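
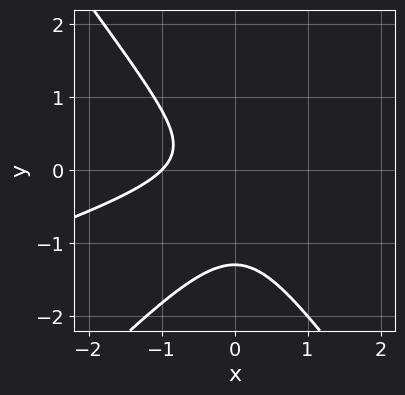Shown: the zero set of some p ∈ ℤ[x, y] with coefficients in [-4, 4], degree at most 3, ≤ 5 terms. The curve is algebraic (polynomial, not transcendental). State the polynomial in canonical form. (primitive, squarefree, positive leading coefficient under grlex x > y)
1. deg p = 3. No degree-2 curve has this shape.
2. From the axis intercepts and sections: it meets the x-axis at x = -1 (among the integer gridlines).
3. Putting this together gives p.

x^3 - 3*x^2*y + 2*y^3 + 2*y^2 + 1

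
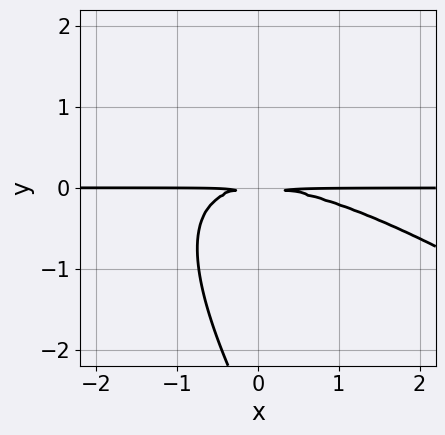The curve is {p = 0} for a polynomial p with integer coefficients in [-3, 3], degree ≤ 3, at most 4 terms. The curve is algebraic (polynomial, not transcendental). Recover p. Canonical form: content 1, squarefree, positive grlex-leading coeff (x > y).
x^2*y + 2*x*y^2 + y^3 + 3*y^2

1. Degree: the shape is more complex than any degree-2 curve, so deg p = 3.
2. Observable constraints: the visible x-axis segment lies entirely on the curve.
3. Assembling these constraints gives the stated polynomial.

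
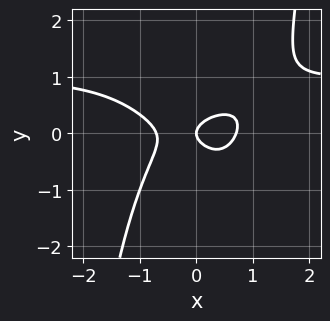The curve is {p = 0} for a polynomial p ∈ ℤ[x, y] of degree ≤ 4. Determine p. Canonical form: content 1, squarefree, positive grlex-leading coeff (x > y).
First, deg p = 4.
Then, against the integer gridlines: it meets the x-axis at x = 0 (among the integer gridlines); it crosses the y-axis at the gridline y = 0.
Finally, these observations pin down the coefficients.

2*x^3*y - 2*x^3 - 3*y^2 + x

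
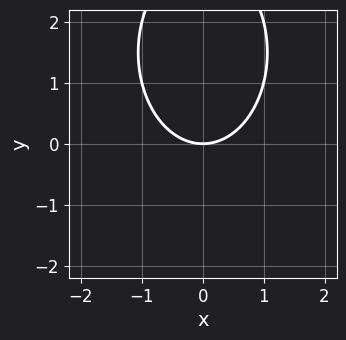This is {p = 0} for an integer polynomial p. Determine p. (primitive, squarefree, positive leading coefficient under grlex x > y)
2*x^2 + y^2 - 3*y

1. The degree is 2 — the shape is more complex than any degree-1 curve.
2. Symmetries: mirror symmetry x ↦ −x ⇒ only even powers of x.
3. Reading off the gridlines: one y-axis crossing is at y = 0; one x-axis crossing is at x = 0.
4. Fitting integer coefficients to these (and the overall shape) gives p.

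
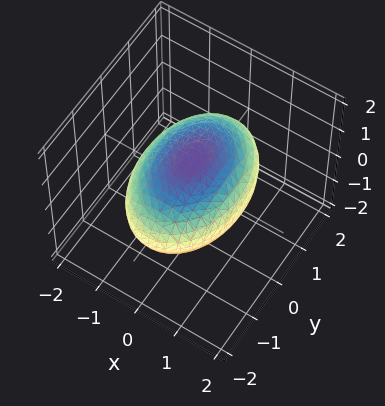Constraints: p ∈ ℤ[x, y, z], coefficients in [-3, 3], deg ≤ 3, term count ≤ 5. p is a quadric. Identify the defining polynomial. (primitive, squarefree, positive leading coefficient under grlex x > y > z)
2*x^2 + y^2 + 3*z^2 - 3

(a) The degree is 2 — a closed, bounded, convex surface; a quadric.
(b) Symmetries: the z ↦ −z reflection is a symmetry, so z appears only in even powers; the x ↦ −x reflection is a symmetry, so x appears only in even powers; it's symmetric under y → −y, forcing even powers of y.
(c) From the axis intercepts and sections: the z-axis gridline crossings are at z ∈ {-1, 1}.
(d) Assembling these constraints gives the stated polynomial.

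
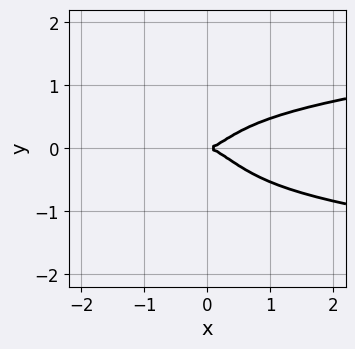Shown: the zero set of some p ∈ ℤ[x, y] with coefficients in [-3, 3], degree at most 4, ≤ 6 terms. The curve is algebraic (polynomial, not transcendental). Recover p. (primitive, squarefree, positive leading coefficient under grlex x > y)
First, the degree is 4 — no degree-3 curve has this shape.
Then, checking where it meets the axes: it crosses the x-axis at the gridline x = 0; it meets the y-axis at y = 0 (among the integer gridlines).
Finally, putting this together gives p.

3*x^2*y^2 + x*y^3 - x^3 + y^2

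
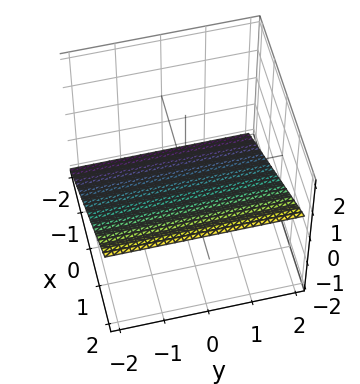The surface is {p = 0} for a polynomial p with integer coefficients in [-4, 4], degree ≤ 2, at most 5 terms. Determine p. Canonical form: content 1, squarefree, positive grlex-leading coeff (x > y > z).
2*x - 3*z - 2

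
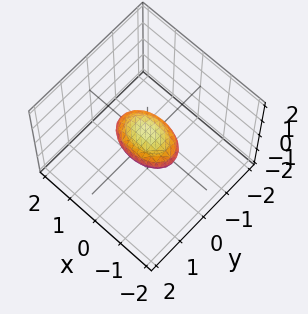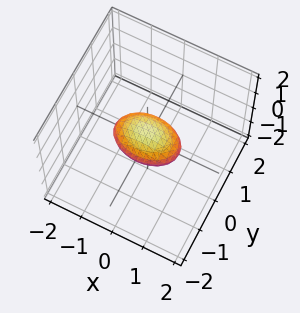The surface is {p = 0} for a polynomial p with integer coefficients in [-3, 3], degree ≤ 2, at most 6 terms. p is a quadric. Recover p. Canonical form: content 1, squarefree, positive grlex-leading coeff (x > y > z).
x^2 + 2*y^2 + 3*z^2 - 1

1. Degree: a closed, bounded, convex surface; a quadric, so deg p = 2.
2. Symmetries: it's symmetric under x → −x, forcing even powers of x; the y ↦ −y reflection is a symmetry, so y appears only in even powers; mirror symmetry z ↦ −z ⇒ only even powers of z.
3. From the axis intercepts and sections: the x-axis gridline crossings are at x ∈ {-1, 1}.
4. These observations pin down the coefficients.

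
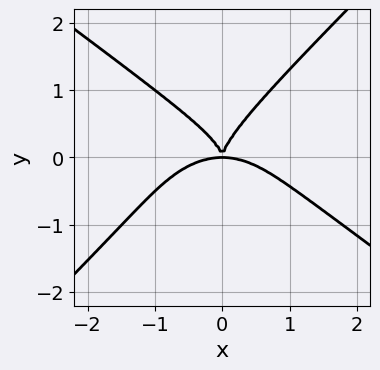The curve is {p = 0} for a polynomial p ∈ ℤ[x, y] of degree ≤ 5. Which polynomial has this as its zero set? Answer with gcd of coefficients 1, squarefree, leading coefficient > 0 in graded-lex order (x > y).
deg p = 4. The shape is more complex than any degree-3 curve.
Reading off the gridlines: one x-axis crossing is at x = 0; it crosses the y-axis at the gridline y = 0.
Together with the visible shape, these determine p as stated.

x^4 + x*y^3 - 2*y^4 + 2*x^2*y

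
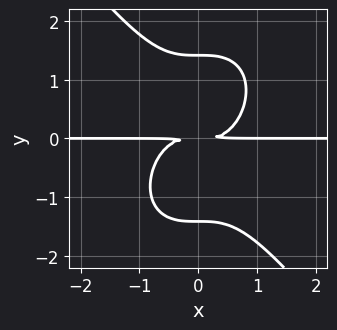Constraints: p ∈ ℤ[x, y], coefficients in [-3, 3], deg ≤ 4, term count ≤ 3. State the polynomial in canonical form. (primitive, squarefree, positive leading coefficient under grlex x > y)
1. Degree: no degree-3 curve has this shape, so deg p = 4.
2. From the visible intercepts: every point of the x-axis in the box is on the curve.
3. These observations pin down the coefficients.

2*x^3*y + y^4 - 2*y^2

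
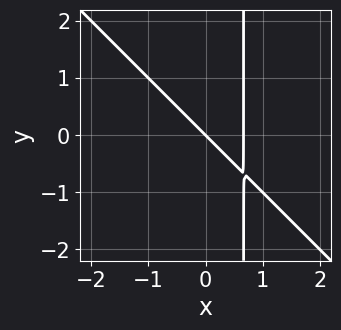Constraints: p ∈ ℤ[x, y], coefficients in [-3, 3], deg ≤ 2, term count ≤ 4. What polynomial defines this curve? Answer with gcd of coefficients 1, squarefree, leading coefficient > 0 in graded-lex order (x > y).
3*x^2 + 3*x*y - 2*x - 2*y

deg p = 2.
From the axis intercepts and sections: it meets the y-axis at y = 0 (among the integer gridlines); it meets the x-axis at x = 0 (among the integer gridlines).
Matching integer coefficients to the picture gives p.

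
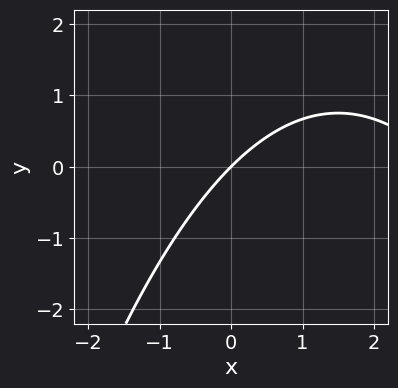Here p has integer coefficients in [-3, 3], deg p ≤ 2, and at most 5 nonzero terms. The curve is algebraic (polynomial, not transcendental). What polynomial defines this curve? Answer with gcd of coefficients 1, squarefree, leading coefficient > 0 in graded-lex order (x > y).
x^2 - 3*x + 3*y

(a) The degree is 2 — a generic line meets the curve in up to 2 points.
(b) Observable constraints: it crosses the x-axis at the gridline x = 0; one y-axis crossing is at y = 0.
(c) These observations pin down the coefficients.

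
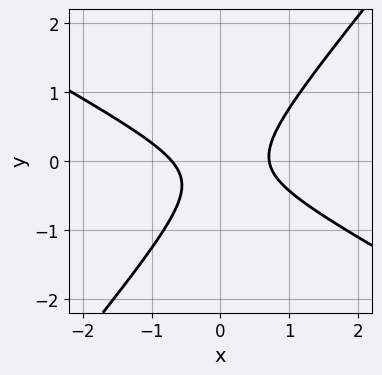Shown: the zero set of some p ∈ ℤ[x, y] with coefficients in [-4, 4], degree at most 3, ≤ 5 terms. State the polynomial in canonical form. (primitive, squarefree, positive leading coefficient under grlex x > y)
(a) deg p = 2. The shape is more complex than any degree-1 curve.
(b) Checking where it meets the axes: it misses every integer gridline on the y-axis.
(c) Matching integer coefficients to the picture gives p.

2*x^2 + 2*x*y - 3*y^2 - y - 1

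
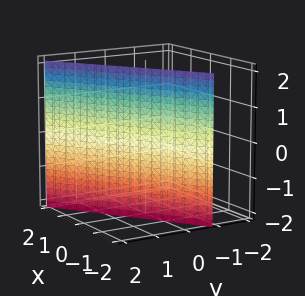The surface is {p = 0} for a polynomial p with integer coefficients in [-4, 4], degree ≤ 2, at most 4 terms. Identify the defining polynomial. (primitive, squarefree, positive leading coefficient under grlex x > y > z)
(a) Degree: the surface is flat (a plane), so deg p = 1.
(b) Checking where it meets the axes: it misses every integer gridline on the z-axis; it crosses the x-axis at the gridline x = -1.
(c) Solving for integer coefficients yields p as stated.

2*x - 3*y + 2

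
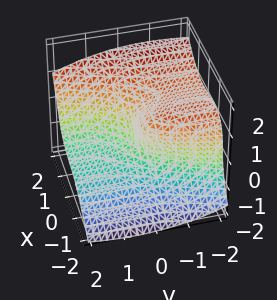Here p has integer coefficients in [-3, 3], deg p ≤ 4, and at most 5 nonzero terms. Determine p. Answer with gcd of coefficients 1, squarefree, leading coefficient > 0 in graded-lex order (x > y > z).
2*x^3 - y^2*z - 3*z^3 - 2*x*z - 3*y

First, degree: no degree-2 surface has this shape, so deg p = 3.
Next, from the visible intercepts: it crosses the y-axis at the gridline y = 0; it crosses the z-axis at the gridline z = 0.
Finally, fitting integer coefficients to these (and the overall shape) gives p.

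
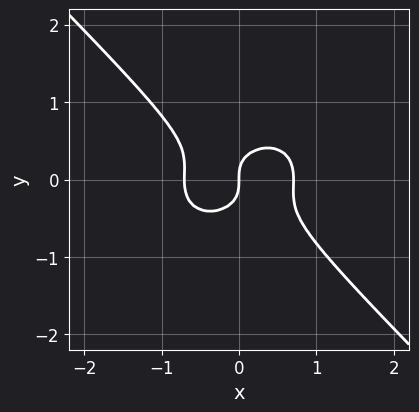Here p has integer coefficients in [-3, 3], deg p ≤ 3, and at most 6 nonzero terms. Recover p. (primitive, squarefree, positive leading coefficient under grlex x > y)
1. The degree is 3 — the shape is more complex than any degree-2 curve.
2. Against the integer gridlines: one y-axis crossing is at y = 0; it crosses the x-axis at the gridline x = 0.
3. Putting this together gives p.

2*x^3 + x*y^2 + 3*y^3 - x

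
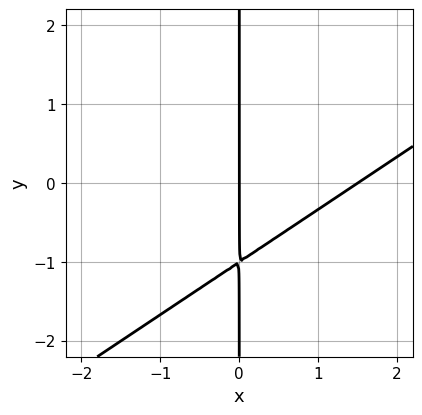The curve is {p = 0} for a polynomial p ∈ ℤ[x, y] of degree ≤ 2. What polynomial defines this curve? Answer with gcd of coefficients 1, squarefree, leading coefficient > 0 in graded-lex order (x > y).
(a) The degree is 2 — the shape is more complex than any degree-1 curve.
(b) Observable constraints: one x-axis crossing is at x = 0; every point of the y-axis in the box is on the curve.
(c) Fitting integer coefficients to these (and the overall shape) gives p.

2*x^2 - 3*x*y - 3*x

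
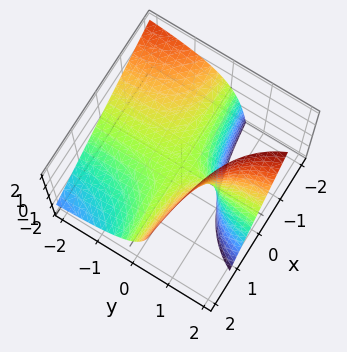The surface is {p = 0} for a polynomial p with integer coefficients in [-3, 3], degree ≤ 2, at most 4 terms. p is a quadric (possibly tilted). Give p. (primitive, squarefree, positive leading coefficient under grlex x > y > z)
x*y + y*z - z

(a) The degree is 2 — the shape is more complex than any degree-1 surface.
(b) Checking where it meets the axes: it crosses the z-axis at the gridline z = 0; every point of the x-axis in the box is on the surface; the visible y-axis segment lies entirely on the surface.
(c) Fitting integer coefficients to these (and the overall shape) gives p.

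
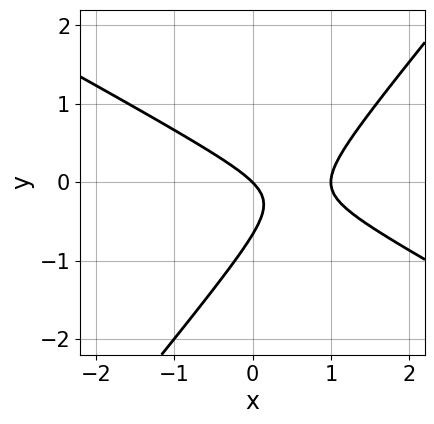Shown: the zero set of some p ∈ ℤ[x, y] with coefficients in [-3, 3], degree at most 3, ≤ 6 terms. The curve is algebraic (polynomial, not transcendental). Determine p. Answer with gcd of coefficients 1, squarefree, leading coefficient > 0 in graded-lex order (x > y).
First, degree: the shape is more complex than any degree-1 curve, so deg p = 2.
Next, checking where it meets the axes: one y-axis crossing is at y = 0; the x-axis gridline crossings are at x ∈ {0, 1}.
Finally, matching integer coefficients to the picture gives p.

2*x^2 + 2*x*y - 3*y^2 - 2*x - 2*y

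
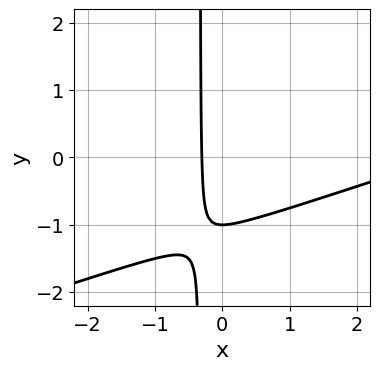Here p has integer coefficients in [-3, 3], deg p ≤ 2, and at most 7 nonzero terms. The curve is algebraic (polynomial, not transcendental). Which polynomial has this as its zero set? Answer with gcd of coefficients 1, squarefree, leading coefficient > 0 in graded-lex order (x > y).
x^2 - 3*x*y - 3*x - y - 1

(a) Degree: the shape is more complex than any degree-1 curve, so deg p = 2.
(b) Reading off the gridlines: it crosses the y-axis at the gridline y = -1.
(c) Fitting integer coefficients to these (and the overall shape) gives p.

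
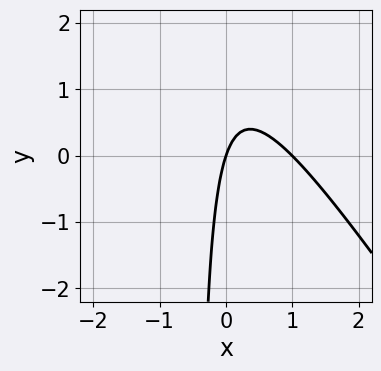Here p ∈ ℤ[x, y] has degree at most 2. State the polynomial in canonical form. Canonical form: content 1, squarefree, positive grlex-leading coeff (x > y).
3*x^2 + 2*x*y - 3*x + y

1. The degree is 2 — the shape is more complex than any degree-1 curve.
2. Checking where it meets the axes: it meets the y-axis at y = 0 (among the integer gridlines); the x-axis gridline crossings are at x ∈ {0, 1}.
3. Fitting integer coefficients to these (and the overall shape) gives p.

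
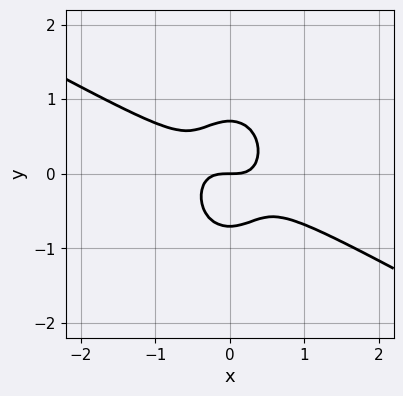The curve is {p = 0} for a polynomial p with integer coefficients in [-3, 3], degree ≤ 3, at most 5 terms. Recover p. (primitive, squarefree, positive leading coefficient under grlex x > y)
2*x^3 + 3*x^2*y + 2*y^3 - y

1. Degree: the shape is more complex than any degree-2 curve, so deg p = 3.
2. From the axis intercepts and sections: it crosses the y-axis at the gridline y = 0; one x-axis crossing is at x = 0.
3. The integer polynomial consistent with all of this is the stated p.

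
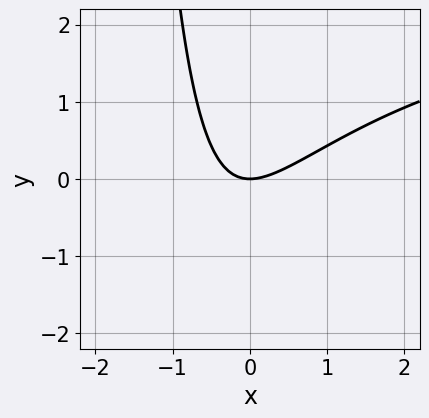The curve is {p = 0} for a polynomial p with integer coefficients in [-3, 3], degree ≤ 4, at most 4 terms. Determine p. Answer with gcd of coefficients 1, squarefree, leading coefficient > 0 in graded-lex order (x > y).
x^2*y - 3*x^2 + 3*x*y + 3*y

(a) The degree is 3 — a generic line meets the curve in up to 3 points.
(b) From the visible intercepts: one x-axis crossing is at x = 0; it crosses the y-axis at the gridline y = 0.
(c) Matching integer coefficients to the picture gives p.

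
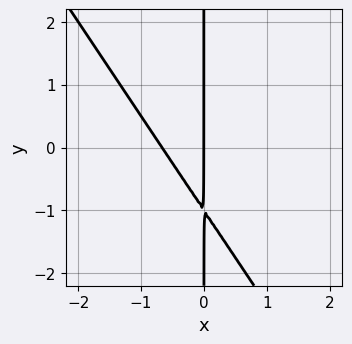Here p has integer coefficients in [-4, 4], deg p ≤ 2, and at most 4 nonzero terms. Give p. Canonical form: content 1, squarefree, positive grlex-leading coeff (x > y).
First, deg p = 2. The shape is more complex than any degree-1 curve.
Next, from the axis intercepts and sections: the visible y-axis segment lies entirely on the curve; it crosses the x-axis at the gridline x = 0.
Finally, together with the visible shape, these determine p as stated.

3*x^2 + 2*x*y + 2*x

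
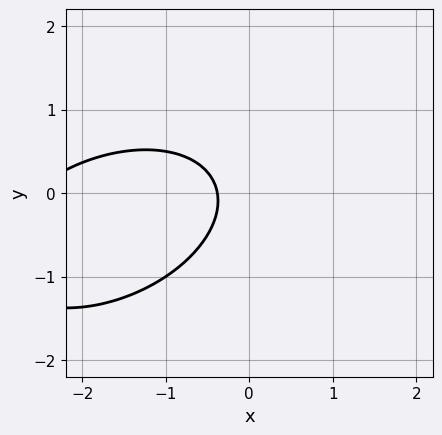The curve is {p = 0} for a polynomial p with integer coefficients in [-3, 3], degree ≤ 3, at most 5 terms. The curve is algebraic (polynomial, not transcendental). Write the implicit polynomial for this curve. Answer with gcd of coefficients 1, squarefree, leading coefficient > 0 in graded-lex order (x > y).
x^2 - x*y + 2*y^2 + 3*x + 1

(a) The degree is 2 — the shape is more complex than any degree-1 curve.
(b) From the axis intercepts and sections: the curve avoids every integer y-axis point in the box.
(c) Putting this together gives p.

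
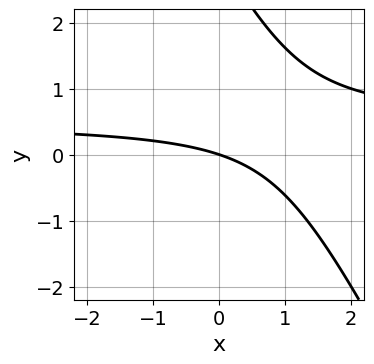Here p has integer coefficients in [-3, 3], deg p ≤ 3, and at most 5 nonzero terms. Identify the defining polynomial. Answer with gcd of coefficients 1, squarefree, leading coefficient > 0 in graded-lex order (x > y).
(a) The degree is 2 — no degree-1 curve has this shape.
(b) Reading off the gridlines: it meets the y-axis at y = 0 (among the integer gridlines); it crosses the x-axis at the gridline x = 0.
(c) Matching integer coefficients to the picture gives p.

2*x*y + y^2 - x - 3*y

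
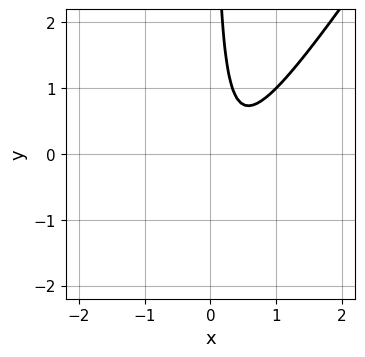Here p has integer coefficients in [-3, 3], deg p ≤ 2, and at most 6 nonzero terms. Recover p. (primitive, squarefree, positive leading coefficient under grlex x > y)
(a) The degree is 2 — a generic line meets the curve in up to 2 points.
(b) From the axis intercepts and sections: no x-intercept at any integer in the box; it misses every integer gridline on the y-axis.
(c) Solving for integer coefficients yields p as stated.

3*x^2 - 2*x*y - 2*x + 1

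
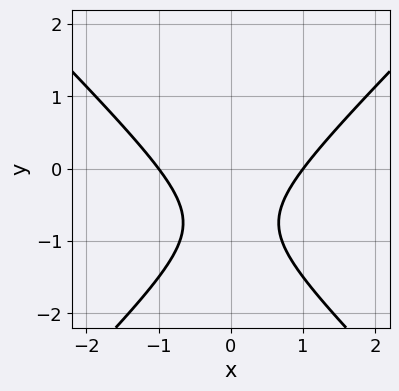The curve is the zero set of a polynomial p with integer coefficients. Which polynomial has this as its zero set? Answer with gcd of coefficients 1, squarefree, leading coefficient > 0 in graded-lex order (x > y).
2*x^2 - 2*y^2 - 3*y - 2

deg p = 2.
Symmetries: it's symmetric under x → −x, forcing even powers of x.
From the axis intercepts and sections: no y-intercept at any integer in the box; the x-axis gridline crossings are at x ∈ {-1, 1}.
Together with the visible shape, these determine p as stated.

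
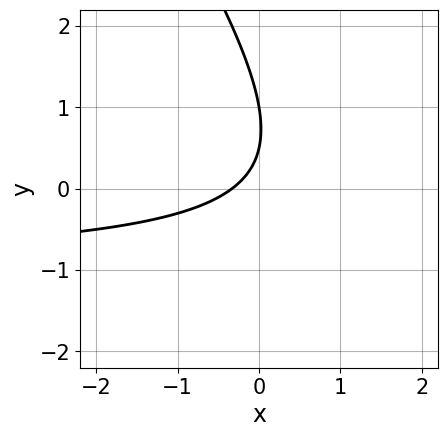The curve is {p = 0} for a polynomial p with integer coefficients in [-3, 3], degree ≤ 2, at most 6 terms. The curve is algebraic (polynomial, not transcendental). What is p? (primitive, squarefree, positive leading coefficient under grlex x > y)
(a) deg p = 2. The shape is more complex than any degree-1 curve.
(b) From the visible intercepts: it crosses the y-axis at the gridline y = 1.
(c) Together with the visible shape, these determine p as stated.

3*x*y + 2*y^2 + 3*x - 3*y + 1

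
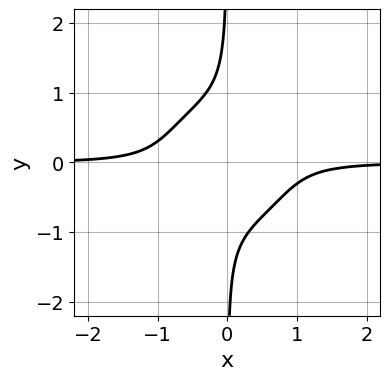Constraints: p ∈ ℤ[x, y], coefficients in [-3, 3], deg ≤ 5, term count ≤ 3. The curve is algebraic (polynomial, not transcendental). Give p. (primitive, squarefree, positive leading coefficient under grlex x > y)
3*x^3*y + 3*x*y^3 + 1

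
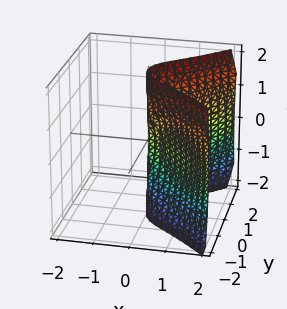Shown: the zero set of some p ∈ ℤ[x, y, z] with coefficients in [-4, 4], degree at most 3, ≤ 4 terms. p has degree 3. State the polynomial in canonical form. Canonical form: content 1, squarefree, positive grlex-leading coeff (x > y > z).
1. deg p = 3. The shape is more complex than any degree-2 surface.
2. From the visible intercepts: one x-axis crossing is at x = 0; one y-axis crossing is at y = 0; every point of the z-axis in the box is on the surface.
3. These observations pin down the coefficients.

3*x^3 - 2*x*y^2 + x*z^2 - 3*y^2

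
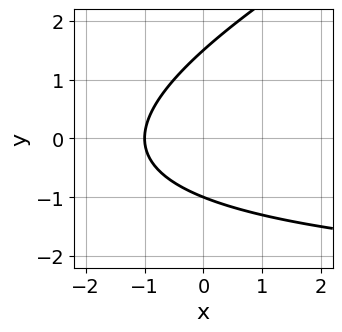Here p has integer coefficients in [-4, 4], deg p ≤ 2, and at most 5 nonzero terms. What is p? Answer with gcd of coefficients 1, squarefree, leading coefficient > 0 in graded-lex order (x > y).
x*y - 2*y^2 + 3*x + y + 3

The degree is 2 — the shape is more complex than any degree-1 curve.
Reading off the gridlines: one x-axis crossing is at x = -1; one y-axis crossing is at y = -1.
Together with the visible shape, these determine p as stated.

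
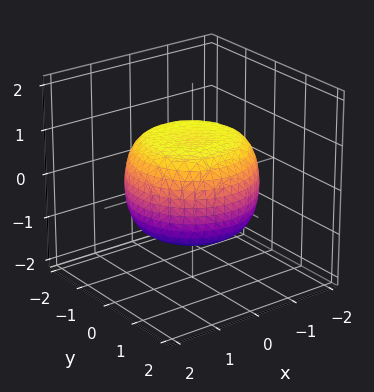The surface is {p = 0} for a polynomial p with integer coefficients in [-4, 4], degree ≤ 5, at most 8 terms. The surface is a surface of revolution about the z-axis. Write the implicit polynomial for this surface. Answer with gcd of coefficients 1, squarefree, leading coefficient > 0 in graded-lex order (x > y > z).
x^4 + 2*x^2*y^2 + y^4 - x^2 - y^2 + 2*z^2 - 2

First, the degree is 4 — no degree-3 surface has this shape.
Then, symmetries: rotational symmetry about the z-axis ⇒ p depends on x, y only through x² + y².
Then, from the visible intercepts: among the integer gridlines, it crosses the z-axis at z ∈ {-1, 1}; a circular section at z = 1 has radius exactly 1.
Finally, assembling these constraints gives the stated polynomial.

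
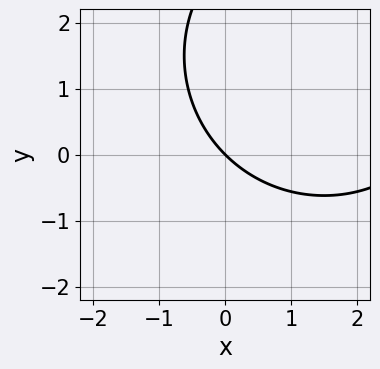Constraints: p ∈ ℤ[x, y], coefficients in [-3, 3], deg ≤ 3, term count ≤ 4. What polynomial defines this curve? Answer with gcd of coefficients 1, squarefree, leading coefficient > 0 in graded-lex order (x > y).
x^2 + y^2 - 3*x - 3*y

deg p = 2. A generic line meets the curve in up to 2 points.
Reading off the gridlines: it crosses the y-axis at the gridline y = 0; it meets the x-axis at x = 0 (among the integer gridlines).
The integer polynomial consistent with all of this is the stated p.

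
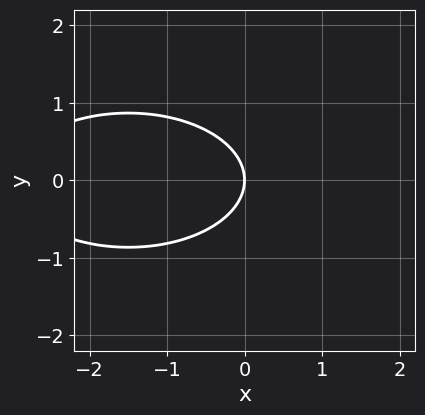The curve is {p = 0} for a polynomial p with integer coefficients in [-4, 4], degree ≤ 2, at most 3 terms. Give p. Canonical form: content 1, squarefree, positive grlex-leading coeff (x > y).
Degree: no degree-1 curve has this shape, so deg p = 2.
Symmetries: it's symmetric under y → −y, forcing even powers of y.
Observable constraints: it meets the x-axis at x = 0 (among the integer gridlines); it meets the y-axis at y = 0 (among the integer gridlines).
The integer polynomial consistent with all of this is the stated p.

x^2 + 3*y^2 + 3*x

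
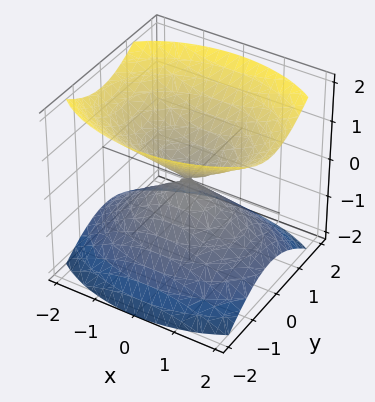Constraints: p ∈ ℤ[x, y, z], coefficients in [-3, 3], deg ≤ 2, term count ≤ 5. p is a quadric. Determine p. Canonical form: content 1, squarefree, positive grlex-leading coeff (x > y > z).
x^2 + 2*y^2 - 2*z^2

First, I count 2 distinct pieces. Treating them together as one polynomial.
Then, deg p = 2. Two nappes meeting at a single point; a quadric.
Next, symmetries: the x ↦ −x reflection is a symmetry, so x appears only in even powers; mirror symmetry y ↦ −y ⇒ only even powers of y; it's symmetric under z → −z, forcing even powers of z.
Then, from the visible intercepts: it meets the z-axis at z = 0 (among the integer gridlines); one y-axis crossing is at y = 0.
Finally, together with the visible shape, these determine p as stated.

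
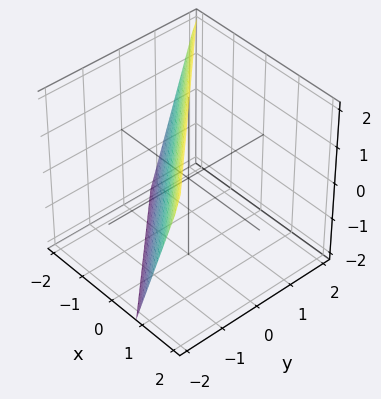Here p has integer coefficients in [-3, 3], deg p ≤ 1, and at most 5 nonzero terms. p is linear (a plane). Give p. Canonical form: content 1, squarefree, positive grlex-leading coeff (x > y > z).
deg p = 1. Every cross-section is a straight line — this is a plane.
Against the integer gridlines: it crosses the z-axis at the gridline z = 2.
The integer polynomial consistent with all of this is the stated p.

3*x + 3*y - z + 2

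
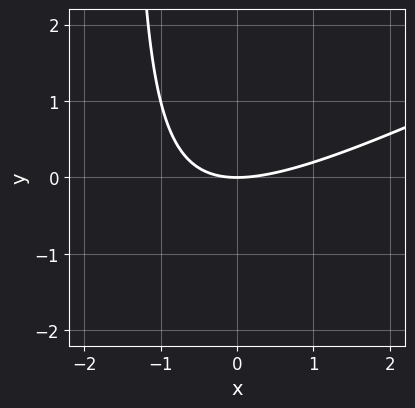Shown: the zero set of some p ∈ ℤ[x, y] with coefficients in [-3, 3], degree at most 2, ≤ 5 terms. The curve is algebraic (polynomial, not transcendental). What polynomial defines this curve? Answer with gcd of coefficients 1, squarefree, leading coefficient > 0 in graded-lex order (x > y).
(a) deg p = 2. The shape is more complex than any degree-1 curve.
(b) Reading off the gridlines: it meets the x-axis at x = 0 (among the integer gridlines); it meets the y-axis at y = 0 (among the integer gridlines).
(c) Solving for integer coefficients yields p as stated.

x^2 - 2*x*y - 3*y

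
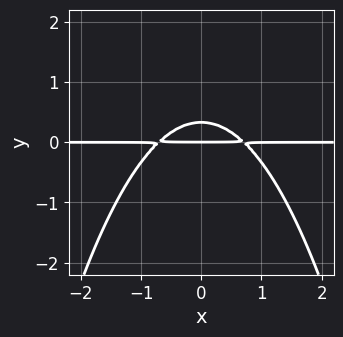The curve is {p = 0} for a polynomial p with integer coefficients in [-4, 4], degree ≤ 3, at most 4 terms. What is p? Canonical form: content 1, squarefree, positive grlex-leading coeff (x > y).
2*x^2*y + 3*y^2 - y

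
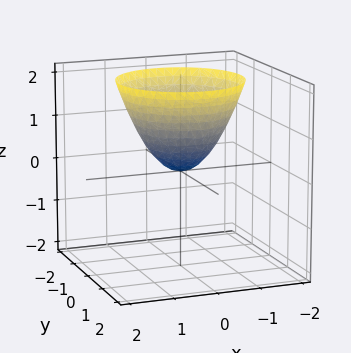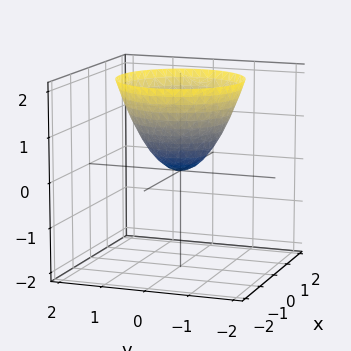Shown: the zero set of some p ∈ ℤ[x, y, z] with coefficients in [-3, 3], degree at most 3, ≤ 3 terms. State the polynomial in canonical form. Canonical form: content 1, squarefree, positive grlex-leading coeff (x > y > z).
First, the degree is 2 — a paraboloid; a quadric.
Next, by symmetry, the z-axis is an axis of rotation, so x and y enter only as x² + y².
Next, against the integer gridlines: it meets the z-axis at z = 0 (among the integer gridlines); it meets the x-axis at x = 0 (among the integer gridlines); a circular section at z = 2 has radius between 1 and 2.
Finally, these observations pin down the coefficients.

x^2 + y^2 - z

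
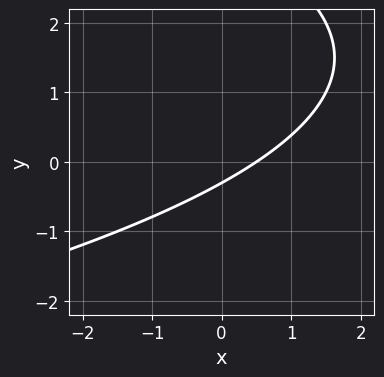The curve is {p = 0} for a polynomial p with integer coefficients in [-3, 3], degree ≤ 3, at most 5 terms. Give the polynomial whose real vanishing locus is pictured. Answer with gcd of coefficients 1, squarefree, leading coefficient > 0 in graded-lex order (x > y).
y^2 + 2*x - 3*y - 1

deg p = 2.
Solving for integer coefficients yields p as stated.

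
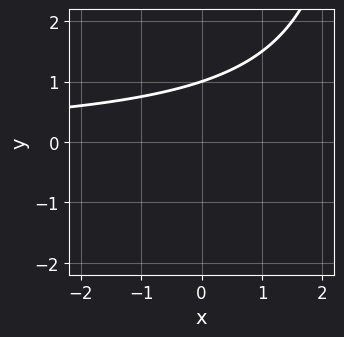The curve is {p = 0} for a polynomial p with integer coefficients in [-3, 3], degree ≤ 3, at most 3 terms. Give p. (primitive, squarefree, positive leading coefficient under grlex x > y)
x*y - 3*y + 3

(a) The degree is 2 — a generic line meets the curve in up to 2 points.
(b) From the visible intercepts: the curve avoids every integer x-axis point in the box; it meets the y-axis at y = 1 (among the integer gridlines).
(c) These observations pin down the coefficients.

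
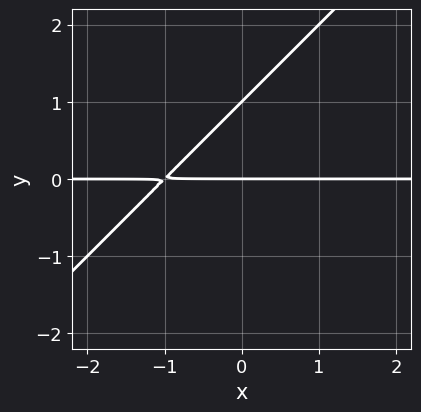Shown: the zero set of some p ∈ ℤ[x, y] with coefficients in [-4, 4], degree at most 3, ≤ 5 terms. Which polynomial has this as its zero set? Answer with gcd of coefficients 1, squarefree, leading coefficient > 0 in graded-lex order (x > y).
First, the degree is 2 — a generic line meets the curve in up to 2 points.
Then, against the integer gridlines: the y-axis gridline crossings are at y ∈ {0, 1}; the visible x-axis segment lies entirely on the curve.
Finally, together with the visible shape, these determine p as stated.

x*y - y^2 + y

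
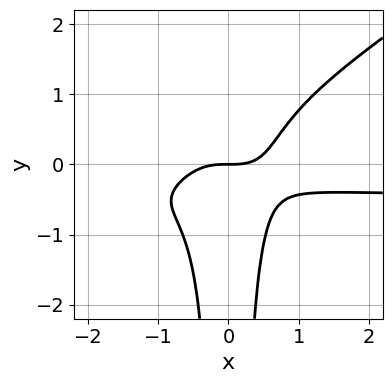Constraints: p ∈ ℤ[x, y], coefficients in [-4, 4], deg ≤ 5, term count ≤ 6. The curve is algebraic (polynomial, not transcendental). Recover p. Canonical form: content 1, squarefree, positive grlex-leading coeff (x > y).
1. deg p = 4. No degree-3 curve has this shape.
2. From the visible intercepts: it crosses the y-axis at the gridline y = 0; one x-axis crossing is at x = 0.
3. These observations pin down the coefficients.

2*x^3*y - 3*x^2*y^2 + x^3 - y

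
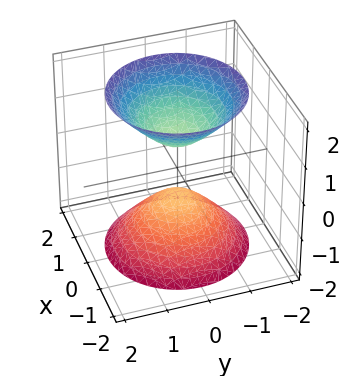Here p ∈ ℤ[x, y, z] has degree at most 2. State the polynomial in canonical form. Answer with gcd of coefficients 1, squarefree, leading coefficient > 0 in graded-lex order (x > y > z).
There are 2 components.
deg p = 2.
Symmetries: rotational symmetry about the z-axis ⇒ p depends on x, y only through x² + y².
From the axis intercepts and sections: the surface avoids every integer y-axis point in the box; it misses every integer gridline on the x-axis; a circular section at z = -2 has radius between 1 and 2.
These observations pin down the coefficients.

3*x^2 + 3*y^2 - 2*z^2 + 1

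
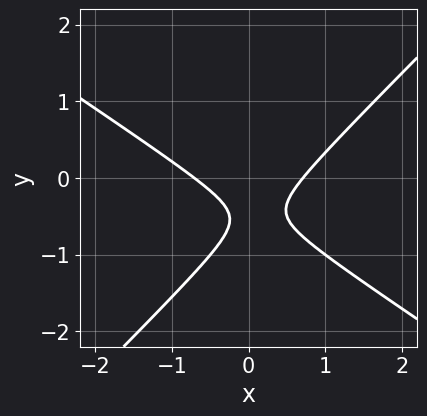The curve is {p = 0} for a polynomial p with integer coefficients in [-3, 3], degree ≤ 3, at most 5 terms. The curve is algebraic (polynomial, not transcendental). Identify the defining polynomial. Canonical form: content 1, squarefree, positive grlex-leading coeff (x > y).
2*x^2 + x*y - 3*y^2 - 3*y - 1

deg p = 2. No degree-1 curve has this shape.
From the visible intercepts: no y-intercept at any integer in the box.
Matching integer coefficients to the picture gives p.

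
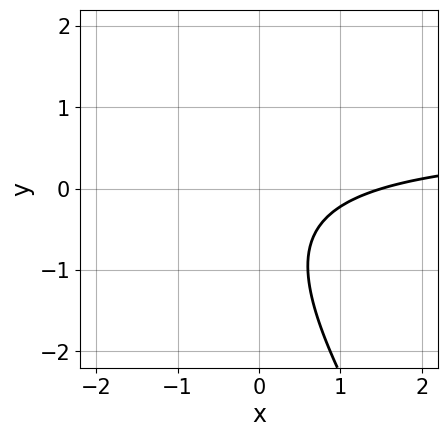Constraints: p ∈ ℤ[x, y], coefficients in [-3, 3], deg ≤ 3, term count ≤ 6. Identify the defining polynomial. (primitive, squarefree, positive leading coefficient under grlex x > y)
The degree is 2 — no degree-1 curve has this shape.
Reading off the gridlines: no y-intercept at any integer in the box.
Fitting integer coefficients to these (and the overall shape) gives p.

3*x*y + 2*y^2 - 2*x + 2*y + 3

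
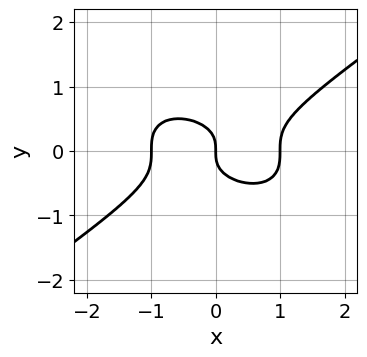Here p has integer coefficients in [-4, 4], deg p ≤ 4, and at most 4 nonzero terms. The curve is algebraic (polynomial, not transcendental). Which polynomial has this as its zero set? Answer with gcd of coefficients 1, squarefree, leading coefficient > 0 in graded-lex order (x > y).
x^3 - 3*y^3 - x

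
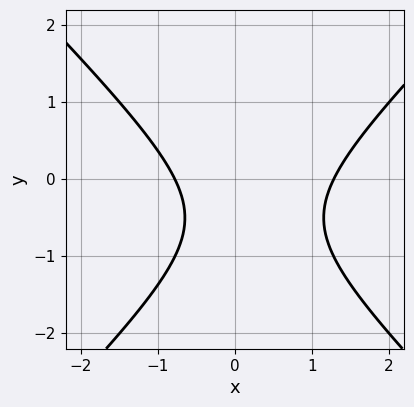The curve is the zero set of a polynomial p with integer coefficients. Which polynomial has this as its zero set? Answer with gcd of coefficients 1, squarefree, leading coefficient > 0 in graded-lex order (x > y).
First, the degree is 2 — the shape is more complex than any degree-1 curve.
Next, against the integer gridlines: no y-intercept at any integer in the box.
Finally, fitting integer coefficients to these (and the overall shape) gives p.

2*x^2 - 2*y^2 - x - 2*y - 2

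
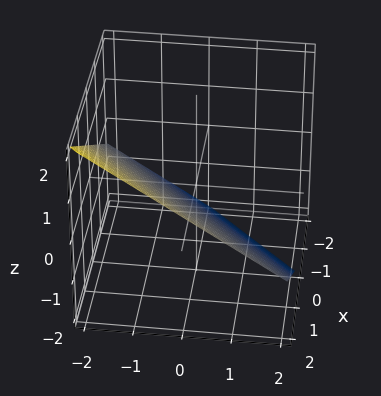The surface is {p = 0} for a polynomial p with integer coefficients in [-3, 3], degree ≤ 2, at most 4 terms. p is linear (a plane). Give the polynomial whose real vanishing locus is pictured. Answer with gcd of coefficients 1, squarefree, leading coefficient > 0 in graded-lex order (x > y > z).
First, degree: every cross-section is a straight line — this is a plane, so deg p = 1.
Then, from the visible intercepts: one x-axis crossing is at x = 1; it crosses the y-axis at the gridline y = -1.
Finally, matching integer coefficients to the picture gives p.

2*x - 2*y - 3*z - 2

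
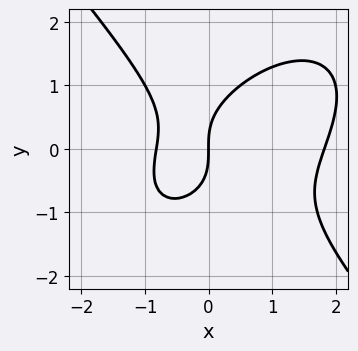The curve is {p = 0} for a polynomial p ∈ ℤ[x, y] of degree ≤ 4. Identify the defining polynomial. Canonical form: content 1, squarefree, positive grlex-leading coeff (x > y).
The degree is 3 — no degree-2 curve has this shape.
Checking where it meets the axes: it crosses the y-axis at the gridline y = 0; it crosses the x-axis at the gridline x = 0.
Matching integer coefficients to the picture gives p.

2*x^3 - x^2*y + 2*y^3 - 2*x^2 - 3*x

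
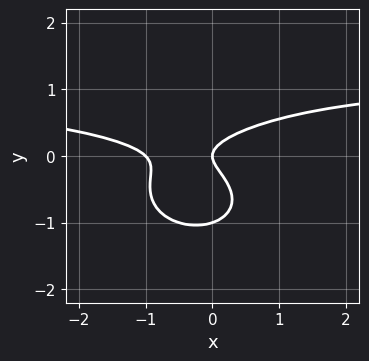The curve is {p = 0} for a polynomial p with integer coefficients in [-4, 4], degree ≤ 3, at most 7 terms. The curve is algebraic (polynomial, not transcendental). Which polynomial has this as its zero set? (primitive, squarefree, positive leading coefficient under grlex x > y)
1. deg p = 3. No degree-2 curve has this shape.
2. Reading off the gridlines: the y-axis gridline crossings are at y ∈ {-1, 0}; the x-axis gridline crossings are at x ∈ {-1, 0}.
3. These observations pin down the coefficients.

x^2*y + 3*y^3 - x^2 + 3*y^2 - x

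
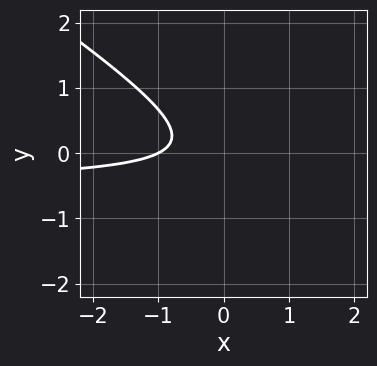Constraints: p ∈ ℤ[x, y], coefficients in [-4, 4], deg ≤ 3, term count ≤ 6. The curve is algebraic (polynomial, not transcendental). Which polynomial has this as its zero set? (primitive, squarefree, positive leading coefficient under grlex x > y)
First, degree: the shape is more complex than any degree-1 curve, so deg p = 2.
Next, against the integer gridlines: the curve avoids every integer y-axis point in the box; it crosses the x-axis at the gridline x = -1.
Finally, together with the visible shape, these determine p as stated.

2*x*y + 3*y^2 + x + 1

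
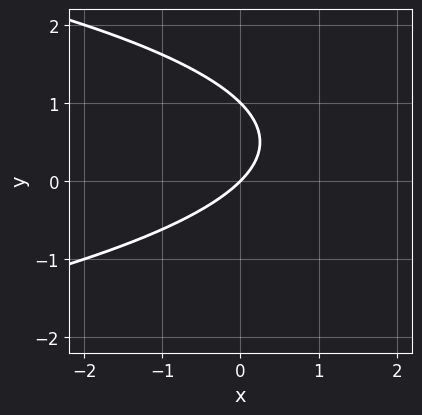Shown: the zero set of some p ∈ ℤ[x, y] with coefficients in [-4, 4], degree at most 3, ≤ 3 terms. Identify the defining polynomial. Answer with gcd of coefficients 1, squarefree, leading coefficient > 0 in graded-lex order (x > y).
y^2 + x - y

1. deg p = 2. No degree-1 curve has this shape.
2. From the axis intercepts and sections: among the integer gridlines, it crosses the y-axis at y ∈ {0, 1}; it meets the x-axis at x = 0 (among the integer gridlines).
3. Putting this together gives p.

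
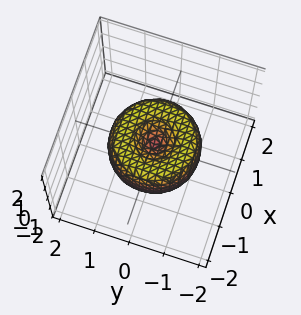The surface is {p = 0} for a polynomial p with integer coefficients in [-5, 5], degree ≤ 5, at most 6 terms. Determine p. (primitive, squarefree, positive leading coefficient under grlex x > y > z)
Degree: a generic line meets the surface in up to 4 points, so deg p = 4.
By symmetry, the z-axis is an axis of rotation, so x and y enter only as x² + y².
Observable constraints: it meets the x-axis at x = 0 (among the integer gridlines); a circular section at z = 0 has radius between 1 and 2; one z-axis crossing is at z = 0.
The integer polynomial consistent with all of this is the stated p.

2*x^4 + 4*x^2*y^2 + 2*y^4 - 3*x^2 - 3*y^2 + 2*z^2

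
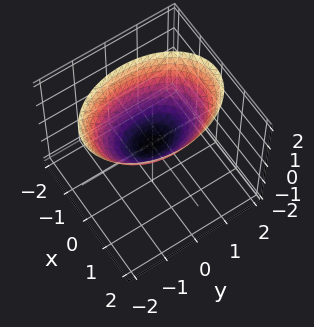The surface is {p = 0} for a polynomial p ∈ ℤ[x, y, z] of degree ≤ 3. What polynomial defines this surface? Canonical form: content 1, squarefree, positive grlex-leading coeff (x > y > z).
2*x^2 + y^2 - 2*z

(a) deg p = 2.
(b) Symmetries: mirror symmetry x ↦ −x ⇒ only even powers of x; mirror symmetry y ↦ −y ⇒ only even powers of y.
(c) Checking where it meets the axes: one y-axis crossing is at y = 0; it crosses the x-axis at the gridline x = 0.
(d) Together with the visible shape, these determine p as stated.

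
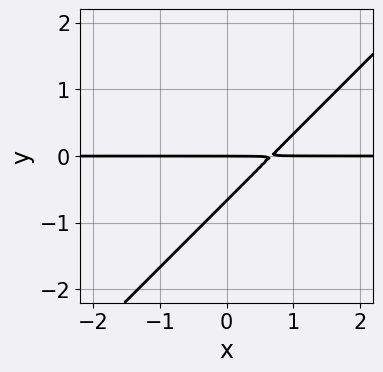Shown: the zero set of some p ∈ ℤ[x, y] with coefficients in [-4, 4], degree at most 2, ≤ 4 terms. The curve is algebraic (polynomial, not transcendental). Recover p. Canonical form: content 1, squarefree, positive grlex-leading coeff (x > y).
(a) Degree: a generic line meets the curve in up to 2 points, so deg p = 2.
(b) Checking where it meets the axes: one y-axis crossing is at y = 0; every point of the x-axis in the box is on the curve.
(c) Fitting integer coefficients to these (and the overall shape) gives p.

3*x*y - 3*y^2 - 2*y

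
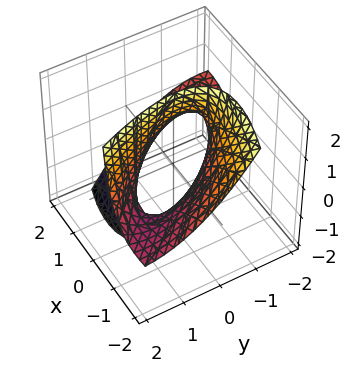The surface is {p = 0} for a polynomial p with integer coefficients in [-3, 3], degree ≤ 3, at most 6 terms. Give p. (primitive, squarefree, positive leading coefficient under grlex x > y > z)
1. deg p = 2.
2. Observable constraints: no z-intercept at any integer in the box; the x-axis gridline crossings are at x ∈ {-1, 1}.
3. Matching integer coefficients to the picture gives p.

x^2 + 2*x*y + 2*x*z + y^2 - 1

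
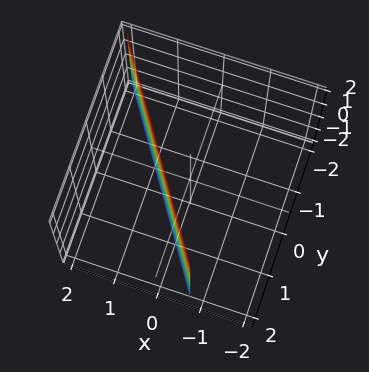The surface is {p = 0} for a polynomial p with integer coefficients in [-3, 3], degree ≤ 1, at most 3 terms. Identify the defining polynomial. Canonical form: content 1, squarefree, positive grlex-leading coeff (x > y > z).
First, degree: the surface is flat (a plane), so deg p = 1.
Then, from the axis intercepts and sections: it meets the y-axis at y = 1 (among the integer gridlines); the surface avoids every integer z-axis point in the box.
Finally, putting this together gives p.

3*x + 2*y - 2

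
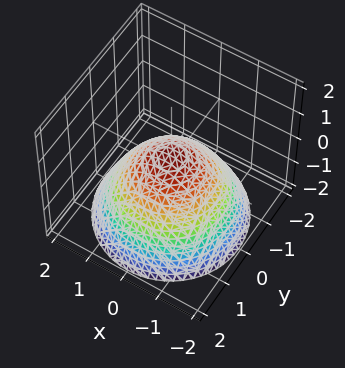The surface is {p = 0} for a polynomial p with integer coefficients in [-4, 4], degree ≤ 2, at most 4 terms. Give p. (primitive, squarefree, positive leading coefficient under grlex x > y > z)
(a) deg p = 2. No degree-1 surface has this shape.
(b) Symmetries: rotational symmetry about the z-axis ⇒ p depends on x, y only through x² + y².
(c) Against the integer gridlines: a circular section at z = 0 has radius between 0 and 1.
(d) Fitting integer coefficients to these (and the overall shape) gives p.

2*x^2 + 2*y^2 + 3*z - 1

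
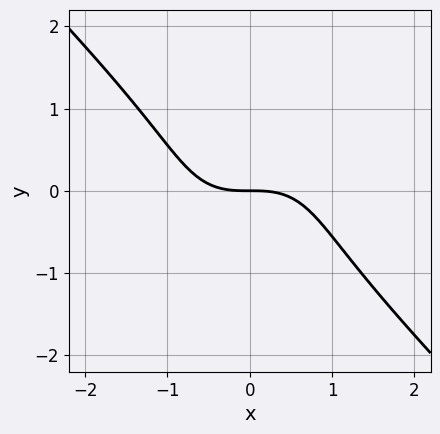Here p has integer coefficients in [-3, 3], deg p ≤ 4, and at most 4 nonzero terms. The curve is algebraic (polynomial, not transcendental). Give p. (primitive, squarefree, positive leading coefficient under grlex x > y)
2*x^3 + 2*y^3 + 3*y

The degree is 3 — no degree-2 curve has this shape.
Against the integer gridlines: it crosses the y-axis at the gridline y = 0; it crosses the x-axis at the gridline x = 0.
Matching integer coefficients to the picture gives p.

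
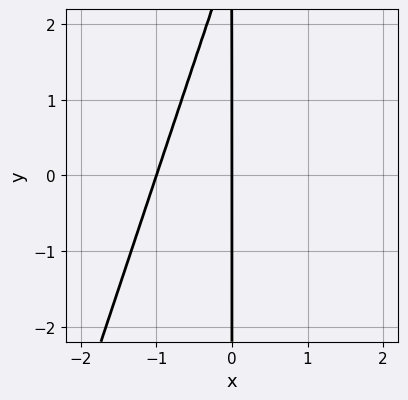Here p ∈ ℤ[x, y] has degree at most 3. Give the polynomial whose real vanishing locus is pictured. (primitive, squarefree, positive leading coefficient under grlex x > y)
The degree is 2 — no degree-1 curve has this shape.
Observable constraints: among the integer gridlines, it crosses the x-axis at x ∈ {-1, 0}; the visible y-axis segment lies entirely on the curve.
Matching integer coefficients to the picture gives p.

3*x^2 - x*y + 3*x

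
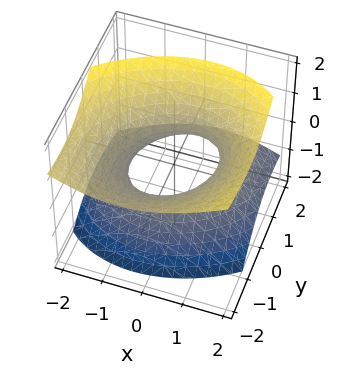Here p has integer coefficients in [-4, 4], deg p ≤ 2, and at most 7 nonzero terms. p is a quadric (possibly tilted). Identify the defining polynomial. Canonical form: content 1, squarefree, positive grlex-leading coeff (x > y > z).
2*x^2 - x*y + 2*y^2 + 3*y*z - 3*z^2 - 2

1. The degree is 2 — the shape is more complex than any degree-1 surface.
2. From the axis intercepts and sections: no z-intercept at any integer in the box; the y-axis gridline crossings are at y ∈ {-1, 1}; the x-axis gridline crossings are at x ∈ {-1, 1}.
3. The integer polynomial consistent with all of this is the stated p.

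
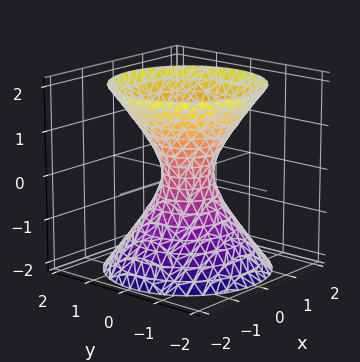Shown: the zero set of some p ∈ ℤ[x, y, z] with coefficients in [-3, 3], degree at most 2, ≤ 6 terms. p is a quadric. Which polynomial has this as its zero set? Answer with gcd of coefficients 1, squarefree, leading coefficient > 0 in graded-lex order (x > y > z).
First, degree: an hourglass — one-sheet hyperboloid; a quadric, so deg p = 2.
Next, by symmetry, the surface is invariant under rotation about z: p = q(x² + y², z); it's symmetric under z → −z, forcing even powers of z.
Next, checking where it meets the axes: a circular section at z = -1 has radius exactly 1; no z-intercept at any integer in the box.
Finally, solving for integer coefficients yields p as stated.

3*x^2 + 3*y^2 - 2*z^2 - 1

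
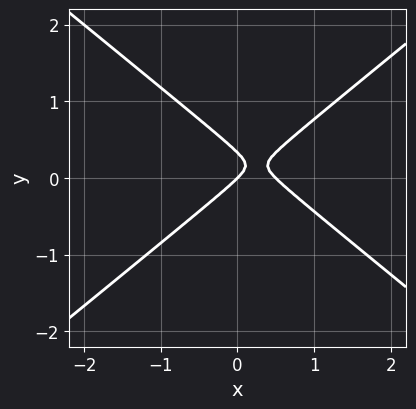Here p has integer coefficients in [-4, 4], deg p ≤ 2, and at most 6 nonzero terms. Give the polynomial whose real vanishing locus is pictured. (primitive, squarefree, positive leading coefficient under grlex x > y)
2*x^2 - 3*y^2 - x + y

deg p = 2. No degree-1 curve has this shape.
Observable constraints: it meets the x-axis at x = 0 (among the integer gridlines); it crosses the y-axis at the gridline y = 0.
Together with the visible shape, these determine p as stated.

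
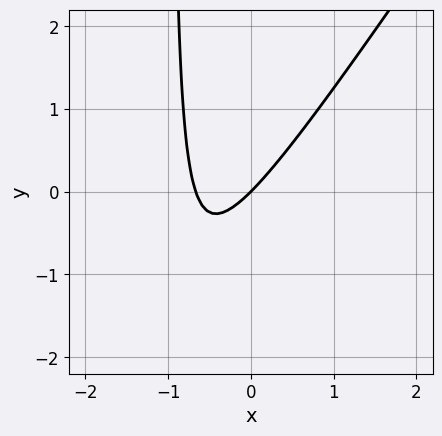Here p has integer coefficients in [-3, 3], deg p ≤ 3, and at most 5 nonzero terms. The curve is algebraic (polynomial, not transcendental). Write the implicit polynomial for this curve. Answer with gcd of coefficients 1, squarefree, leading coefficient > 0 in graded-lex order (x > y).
3*x^2 - 2*x*y + 2*x - 2*y

(a) Degree: no degree-1 curve has this shape, so deg p = 2.
(b) Reading off the gridlines: it meets the y-axis at y = 0 (among the integer gridlines); it meets the x-axis at x = 0 (among the integer gridlines).
(c) The integer polynomial consistent with all of this is the stated p.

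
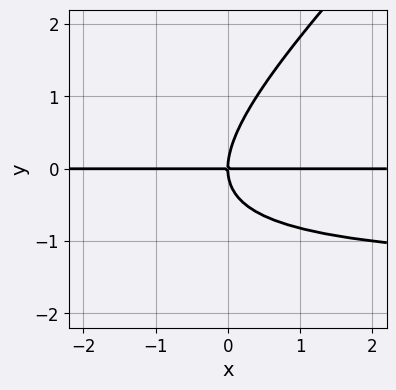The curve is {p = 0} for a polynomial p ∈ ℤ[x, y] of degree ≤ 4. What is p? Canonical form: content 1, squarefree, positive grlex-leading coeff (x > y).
1. Degree: a generic line meets the curve in up to 3 points, so deg p = 3.
2. From the visible intercepts: the visible x-axis segment lies entirely on the curve; it meets the y-axis at y = 0 (among the integer gridlines).
3. Fitting integer coefficients to these (and the overall shape) gives p.

2*x*y^2 - 2*y^3 + 3*x*y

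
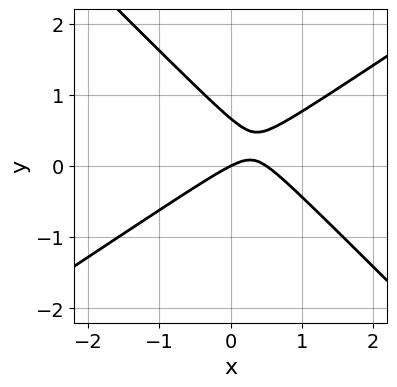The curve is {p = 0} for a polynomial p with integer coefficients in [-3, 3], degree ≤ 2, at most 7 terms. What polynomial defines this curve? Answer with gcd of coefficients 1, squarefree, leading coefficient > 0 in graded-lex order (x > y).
The degree is 2 — the shape is more complex than any degree-1 curve.
Checking where it meets the axes: it crosses the y-axis at the gridline y = 0; one x-axis crossing is at x = 0.
The integer polynomial consistent with all of this is the stated p.

2*x^2 - x*y - 3*y^2 - x + 2*y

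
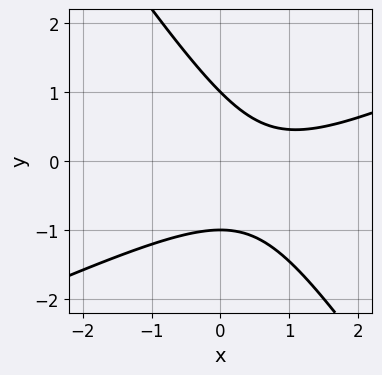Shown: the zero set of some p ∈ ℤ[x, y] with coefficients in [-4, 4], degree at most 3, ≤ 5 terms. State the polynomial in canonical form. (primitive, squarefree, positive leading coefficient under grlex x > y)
Degree: the shape is more complex than any degree-1 curve, so deg p = 2.
From the axis intercepts and sections: among the integer gridlines, it crosses the y-axis at y ∈ {-1, 1}; the curve avoids every integer x-axis point in the box.
Putting this together gives p.

2*x^2 - 3*x*y - 3*y^2 - 3*x + 3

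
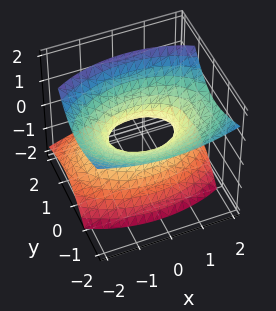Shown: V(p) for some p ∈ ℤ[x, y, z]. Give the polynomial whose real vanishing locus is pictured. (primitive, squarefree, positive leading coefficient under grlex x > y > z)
First, the degree is 2 — no degree-1 surface has this shape.
Then, checking where it meets the axes: no z-intercept at any integer in the box; the x-axis gridline crossings are at x ∈ {-1, 1}.
Finally, solving for integer coefficients yields p as stated.

x^2 + 2*y^2 + 2*y*z - 2*z^2 - 1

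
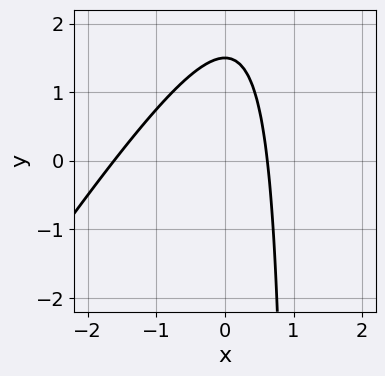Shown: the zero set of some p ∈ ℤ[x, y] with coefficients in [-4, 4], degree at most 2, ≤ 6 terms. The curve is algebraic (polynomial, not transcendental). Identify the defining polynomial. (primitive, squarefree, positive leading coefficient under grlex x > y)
(a) The degree is 2 — no degree-1 curve has this shape.
(b) Putting this together gives p.

3*x^2 - 2*x*y + 3*x + 2*y - 3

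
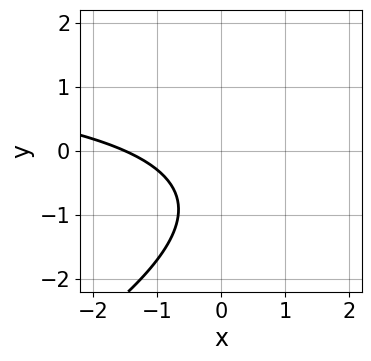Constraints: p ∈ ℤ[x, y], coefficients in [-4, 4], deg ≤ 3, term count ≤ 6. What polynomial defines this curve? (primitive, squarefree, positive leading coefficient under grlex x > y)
x*y - 2*y^2 - 2*x - 3*y - 3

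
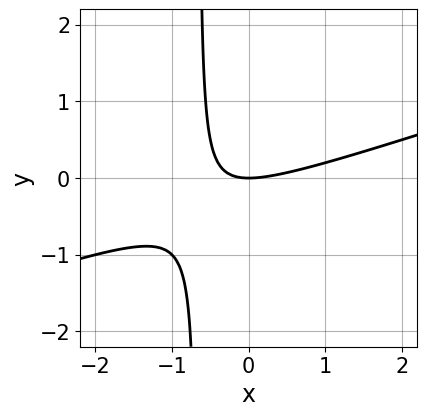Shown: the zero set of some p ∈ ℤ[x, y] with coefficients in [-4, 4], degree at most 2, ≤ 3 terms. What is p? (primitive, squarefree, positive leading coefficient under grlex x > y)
x^2 - 3*x*y - 2*y

(a) deg p = 2. A generic line meets the curve in up to 2 points.
(b) From the visible intercepts: it meets the x-axis at x = 0 (among the integer gridlines); it meets the y-axis at y = 0 (among the integer gridlines).
(c) Solving for integer coefficients yields p as stated.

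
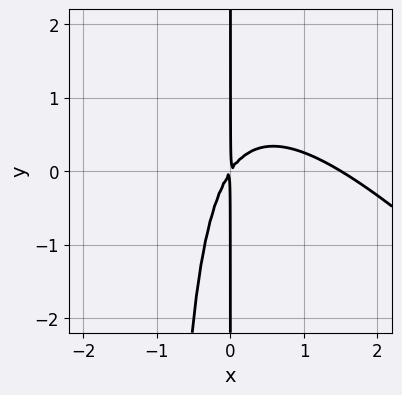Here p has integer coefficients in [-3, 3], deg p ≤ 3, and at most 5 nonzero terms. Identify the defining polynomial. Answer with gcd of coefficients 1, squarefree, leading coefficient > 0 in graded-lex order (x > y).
2*x^3 + 2*x^2*y - 3*x^2 + 2*x*y

(a) deg p = 3. A generic line meets the curve in up to 3 points.
(b) From the axis intercepts and sections: every point of the y-axis in the box is on the curve.
(c) Solving for integer coefficients yields p as stated.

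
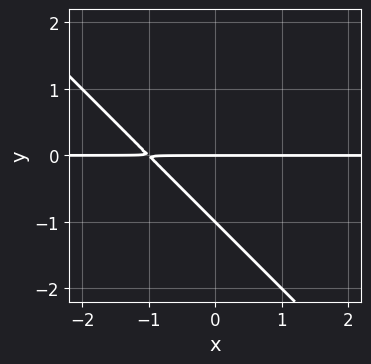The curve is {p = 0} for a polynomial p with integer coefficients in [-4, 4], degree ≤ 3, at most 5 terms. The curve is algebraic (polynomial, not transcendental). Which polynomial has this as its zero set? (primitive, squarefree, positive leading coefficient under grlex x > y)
x*y + y^2 + y

(a) The degree is 2 — no degree-1 curve has this shape.
(b) From the visible intercepts: among the integer gridlines, it crosses the y-axis at y ∈ {-1, 0}; the visible x-axis segment lies entirely on the curve.
(c) The integer polynomial consistent with all of this is the stated p.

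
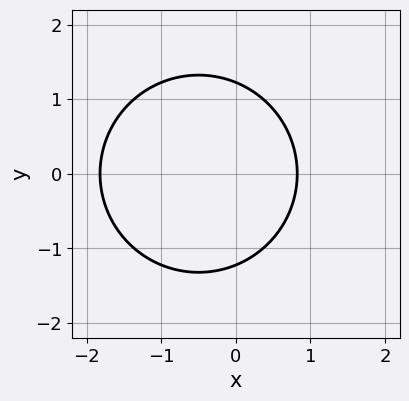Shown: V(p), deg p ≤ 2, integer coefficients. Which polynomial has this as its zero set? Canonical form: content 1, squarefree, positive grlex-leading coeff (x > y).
1. Degree: no degree-1 curve has this shape, so deg p = 2.
2. Symmetries: it's symmetric under y → −y, forcing even powers of y.
3. Matching integer coefficients to the picture gives p.

2*x^2 + 2*y^2 + 2*x - 3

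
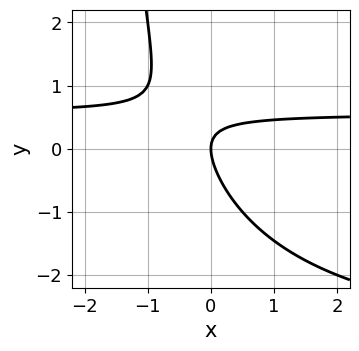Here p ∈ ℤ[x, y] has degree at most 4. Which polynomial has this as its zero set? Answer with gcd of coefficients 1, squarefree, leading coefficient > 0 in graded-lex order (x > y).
x*y^2 + 3*x*y + 2*y^2 - 2*x

First, the degree is 3 — the shape is more complex than any degree-2 curve.
Next, observable constraints: one x-axis crossing is at x = 0; it crosses the y-axis at the gridline y = 0.
Finally, putting this together gives p.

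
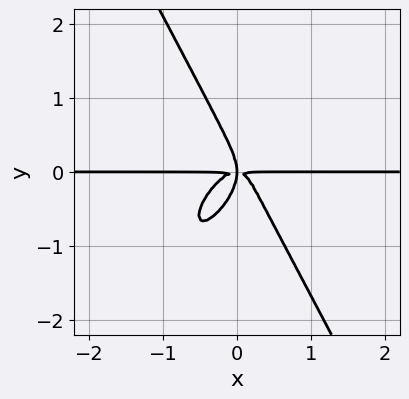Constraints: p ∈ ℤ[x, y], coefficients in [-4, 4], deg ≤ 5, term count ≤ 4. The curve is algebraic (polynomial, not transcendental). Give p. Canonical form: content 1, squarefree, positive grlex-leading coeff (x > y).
(a) The degree is 4 — the shape is more complex than any degree-3 curve.
(b) From the visible intercepts: every point of the x-axis in the box is on the curve.
(c) Together with the visible shape, these determine p as stated.

3*x^3*y - 2*x^2*y^2 + y^4 + x*y^2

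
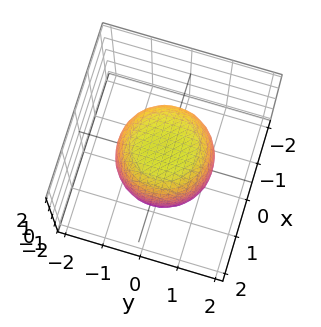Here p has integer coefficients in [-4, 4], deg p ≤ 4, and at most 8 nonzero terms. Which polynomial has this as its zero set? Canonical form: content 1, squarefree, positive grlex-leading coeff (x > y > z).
2*x^4 + 4*x^2*y^2 + 2*y^4 - x^2 - y^2 + 2*z^2 - 3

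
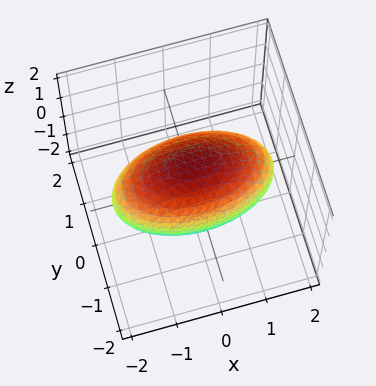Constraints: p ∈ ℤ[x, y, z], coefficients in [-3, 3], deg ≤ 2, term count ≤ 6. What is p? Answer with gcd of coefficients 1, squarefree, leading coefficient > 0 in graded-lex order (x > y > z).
x^2 + 3*y^2 + 2*z^2 - 3

1. deg p = 2.
2. Symmetries: it's symmetric under x → −x, forcing even powers of x; the z ↦ −z reflection is a symmetry, so z appears only in even powers; mirror symmetry y ↦ −y ⇒ only even powers of y.
3. Checking where it meets the axes: among the integer gridlines, it crosses the y-axis at y ∈ {-1, 1}.
4. Together with the visible shape, these determine p as stated.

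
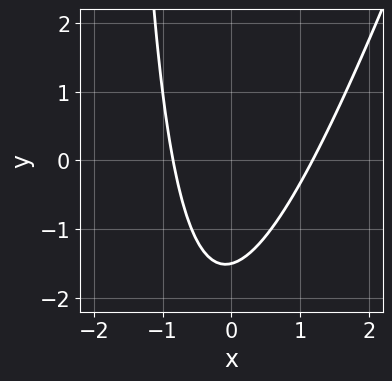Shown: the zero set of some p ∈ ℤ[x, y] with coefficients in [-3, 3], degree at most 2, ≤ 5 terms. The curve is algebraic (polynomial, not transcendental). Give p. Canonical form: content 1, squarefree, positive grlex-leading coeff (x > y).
(a) The degree is 2 — the shape is more complex than any degree-1 curve.
(b) Putting this together gives p.

3*x^2 - x*y - x - 2*y - 3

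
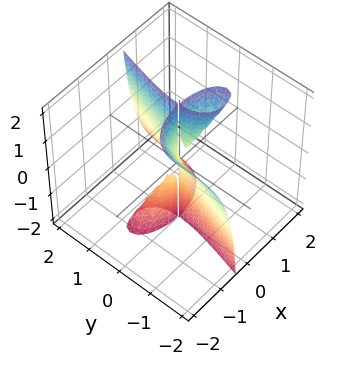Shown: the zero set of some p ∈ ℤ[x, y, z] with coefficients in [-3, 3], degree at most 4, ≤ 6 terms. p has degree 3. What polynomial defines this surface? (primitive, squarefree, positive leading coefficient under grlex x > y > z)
First, the picture has 3 separate pieces.
Then, the degree is 3 — the shape is more complex than any degree-2 surface.
Next, from the axis intercepts and sections: one y-axis crossing is at y = 0; one x-axis crossing is at x = 0.
Finally, together with the visible shape, these determine p as stated.

x^3 + 3*x*y^2 + 2*x*y*z - y^3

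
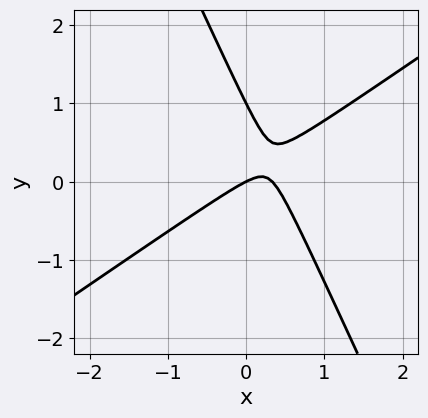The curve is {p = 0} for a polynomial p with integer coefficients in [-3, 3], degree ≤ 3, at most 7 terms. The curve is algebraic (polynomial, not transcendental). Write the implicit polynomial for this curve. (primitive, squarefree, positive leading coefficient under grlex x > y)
1. Degree: a generic line meets the curve in up to 2 points, so deg p = 2.
2. Checking where it meets the axes: one x-axis crossing is at x = 0; among the integer gridlines, it crosses the y-axis at y ∈ {0, 1}.
3. Putting this together gives p.

3*x^2 - 3*x*y - 2*y^2 - x + 2*y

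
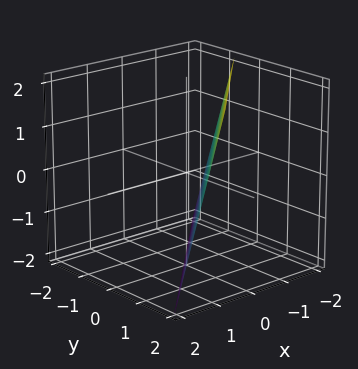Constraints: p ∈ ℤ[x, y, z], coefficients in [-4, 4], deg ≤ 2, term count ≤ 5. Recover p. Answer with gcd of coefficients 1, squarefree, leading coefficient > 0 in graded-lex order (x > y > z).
First, the degree is 1 — every cross-section is a straight line — this is a plane.
Next, reading off the gridlines: it meets the z-axis at z = -2 (among the integer gridlines).
Finally, matching integer coefficients to the picture gives p.

3*x - 3*y + z + 2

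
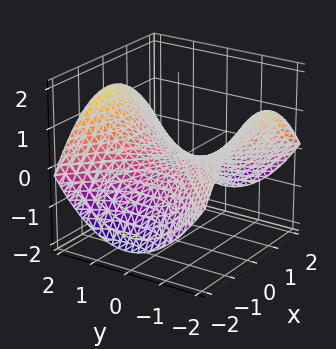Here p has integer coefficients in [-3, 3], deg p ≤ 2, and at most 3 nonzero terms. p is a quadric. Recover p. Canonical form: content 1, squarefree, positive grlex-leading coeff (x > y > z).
x^2 - y^2 + 3*z

The degree is 2 — a saddle surface; a quadric.
Symmetries: the y ↦ −y reflection is a symmetry, so y appears only in even powers; it's symmetric under x → −x, forcing even powers of x.
From the axis intercepts and sections: one y-axis crossing is at y = 0; it meets the x-axis at x = 0 (among the integer gridlines); it meets the z-axis at z = 0 (among the integer gridlines).
These observations pin down the coefficients.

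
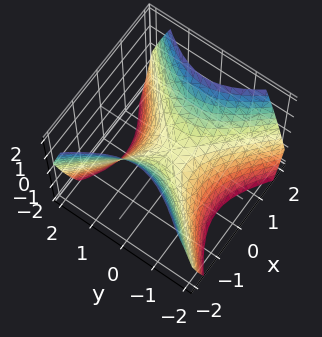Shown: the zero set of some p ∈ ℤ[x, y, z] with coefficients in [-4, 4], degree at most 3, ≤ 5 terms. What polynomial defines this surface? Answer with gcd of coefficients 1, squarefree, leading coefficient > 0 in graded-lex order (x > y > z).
First, degree: a hyperbolic paraboloid; a quadric, so deg p = 2.
Next, symmetries: the x ↦ −x reflection is a symmetry, so x appears only in even powers; it's symmetric under y → −y, forcing even powers of y.
Then, observable constraints: one z-axis crossing is at z = 0; it crosses the x-axis at the gridline x = 0; it crosses the y-axis at the gridline y = 0.
Finally, putting this together gives p.

x^2 - y^2 - z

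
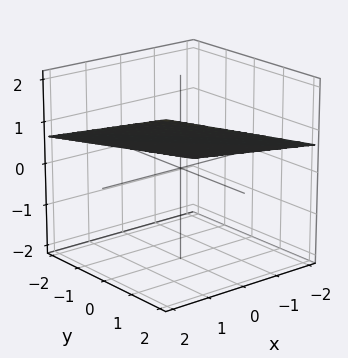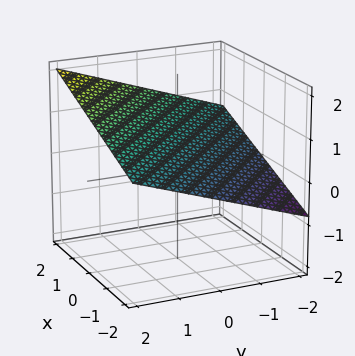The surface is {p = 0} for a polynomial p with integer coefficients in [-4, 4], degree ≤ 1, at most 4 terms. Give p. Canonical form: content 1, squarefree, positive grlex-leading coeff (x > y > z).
The degree is 1 — the surface is flat (a plane).
Against the integer gridlines: one y-axis crossing is at y = -2; it crosses the x-axis at the gridline x = -2.
Matching integer coefficients to the picture gives p.

x + y - 3*z + 2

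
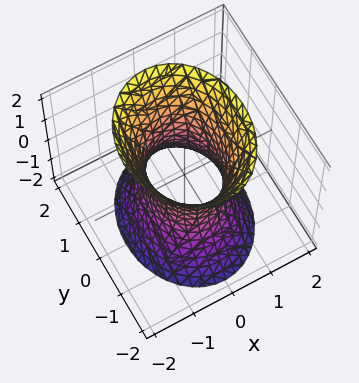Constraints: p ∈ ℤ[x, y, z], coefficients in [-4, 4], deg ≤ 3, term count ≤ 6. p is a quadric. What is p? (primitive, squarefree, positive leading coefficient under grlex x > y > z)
First, deg p = 2.
Then, symmetries: it's symmetric under z → −z, forcing even powers of z; mirror symmetry x ↦ −x ⇒ only even powers of x; the y ↦ −y reflection is a symmetry, so y appears only in even powers.
Then, observable constraints: among the integer gridlines, it crosses the y-axis at y ∈ {-1, 1}; it misses every integer gridline on the z-axis.
Finally, the integer polynomial consistent with all of this is the stated p.

3*x^2 + 2*y^2 - z^2 - 2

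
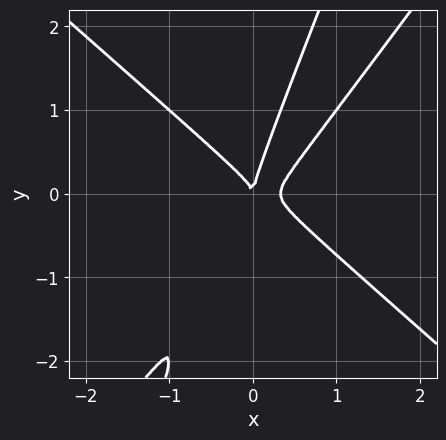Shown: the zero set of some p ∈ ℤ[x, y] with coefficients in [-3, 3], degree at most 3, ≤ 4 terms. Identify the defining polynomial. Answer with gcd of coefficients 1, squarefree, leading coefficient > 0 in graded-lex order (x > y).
First, the degree is 3 — a generic line meets the curve in up to 3 points.
Next, from the axis intercepts and sections: it meets the x-axis at x = 0 (among the integer gridlines); it meets the y-axis at y = 0 (among the integer gridlines).
Finally, putting this together gives p.

3*x^3 - 3*x*y^2 + y^3 - x^2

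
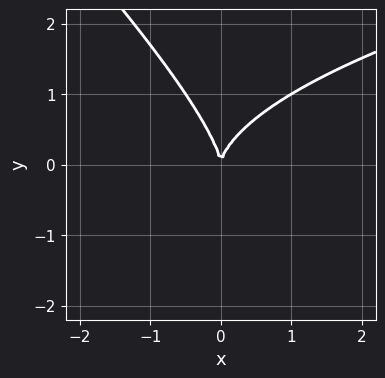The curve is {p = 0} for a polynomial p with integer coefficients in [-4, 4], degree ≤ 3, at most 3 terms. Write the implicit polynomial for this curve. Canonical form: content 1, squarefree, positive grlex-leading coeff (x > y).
(a) Degree: no degree-2 curve has this shape, so deg p = 3.
(b) Observable constraints: one y-axis crossing is at y = 0; it crosses the x-axis at the gridline x = 0.
(c) Solving for integer coefficients yields p as stated.

x*y^2 + y^3 - 2*x^2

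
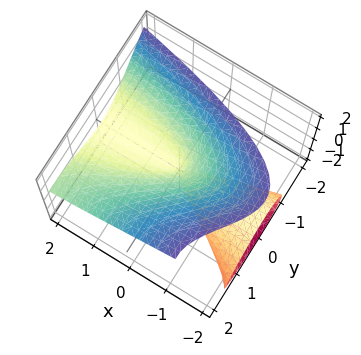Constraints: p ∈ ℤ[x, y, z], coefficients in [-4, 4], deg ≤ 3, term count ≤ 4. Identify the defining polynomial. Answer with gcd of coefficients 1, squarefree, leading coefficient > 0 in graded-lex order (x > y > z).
First, I count 2 distinct pieces. Treating them together as one polynomial.
Next, degree: no degree-2 surface has this shape, so deg p = 3.
Next, from the visible intercepts: one y-axis crossing is at y = 0; one z-axis crossing is at z = 0; every point of the x-axis in the box is on the surface.
Finally, matching integer coefficients to the picture gives p.

y^3 + z^3 + 2*x*z - 3*y^2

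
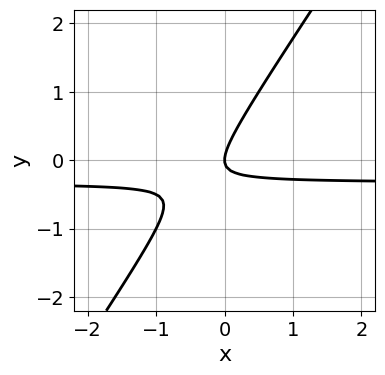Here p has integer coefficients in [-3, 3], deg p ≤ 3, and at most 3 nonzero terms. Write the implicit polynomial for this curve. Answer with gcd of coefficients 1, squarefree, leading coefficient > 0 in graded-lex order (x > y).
First, degree: no degree-1 curve has this shape, so deg p = 2.
Then, from the visible intercepts: one x-axis crossing is at x = 0; it meets the y-axis at y = 0 (among the integer gridlines).
Finally, fitting integer coefficients to these (and the overall shape) gives p.

3*x*y - 2*y^2 + x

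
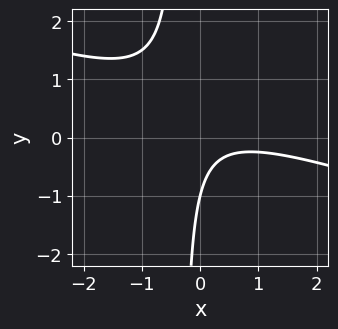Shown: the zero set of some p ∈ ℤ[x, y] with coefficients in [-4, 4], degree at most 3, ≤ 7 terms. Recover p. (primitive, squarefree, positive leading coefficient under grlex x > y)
x^2 + 3*x*y - x + y + 1

1. deg p = 2. No degree-1 curve has this shape.
2. Reading off the gridlines: it misses every integer gridline on the x-axis; one y-axis crossing is at y = -1.
3. These observations pin down the coefficients.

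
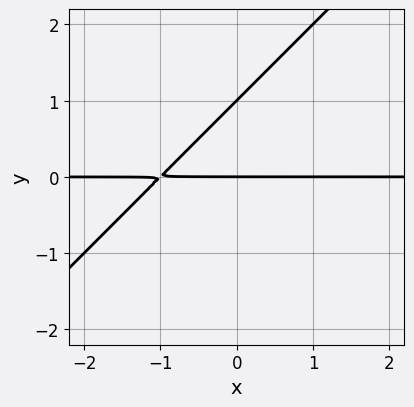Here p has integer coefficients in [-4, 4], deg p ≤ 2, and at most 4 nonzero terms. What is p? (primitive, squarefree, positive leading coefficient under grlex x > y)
x*y - y^2 + y

First, the degree is 2 — the shape is more complex than any degree-1 curve.
Then, from the axis intercepts and sections: the y-axis gridline crossings are at y ∈ {0, 1}; every point of the x-axis in the box is on the curve.
Finally, solving for integer coefficients yields p as stated.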